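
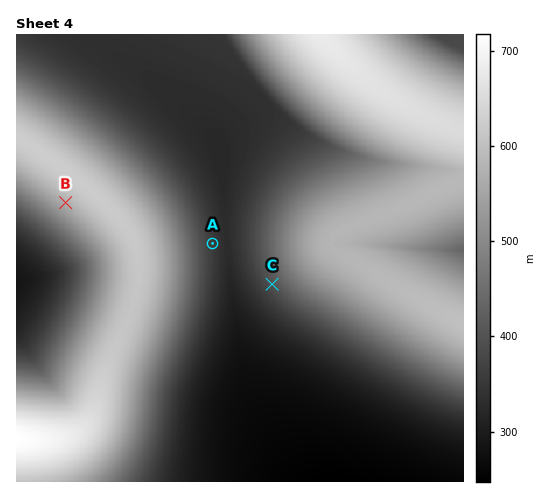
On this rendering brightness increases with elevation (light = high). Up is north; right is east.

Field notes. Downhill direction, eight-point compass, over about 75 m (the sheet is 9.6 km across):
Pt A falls E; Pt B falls SW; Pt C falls SW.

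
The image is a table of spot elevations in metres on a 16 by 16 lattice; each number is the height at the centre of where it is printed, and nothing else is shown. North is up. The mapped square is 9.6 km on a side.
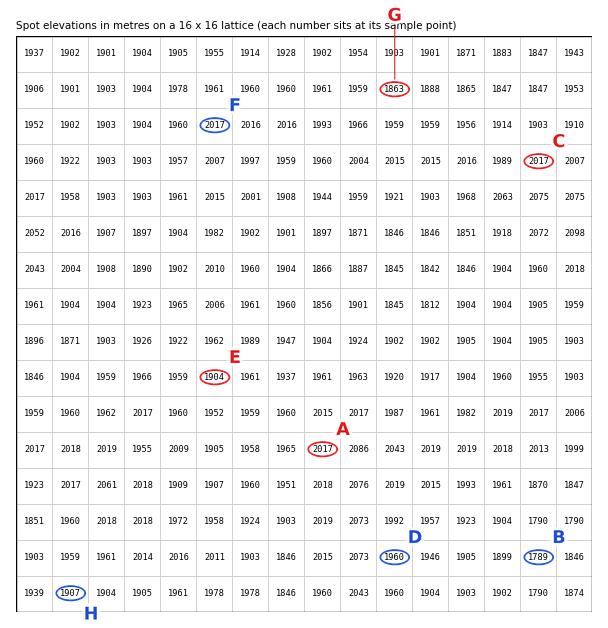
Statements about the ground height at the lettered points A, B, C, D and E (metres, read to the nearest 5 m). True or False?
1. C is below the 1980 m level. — False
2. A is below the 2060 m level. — True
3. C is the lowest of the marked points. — False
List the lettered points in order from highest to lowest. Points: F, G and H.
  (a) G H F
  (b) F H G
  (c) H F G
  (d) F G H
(b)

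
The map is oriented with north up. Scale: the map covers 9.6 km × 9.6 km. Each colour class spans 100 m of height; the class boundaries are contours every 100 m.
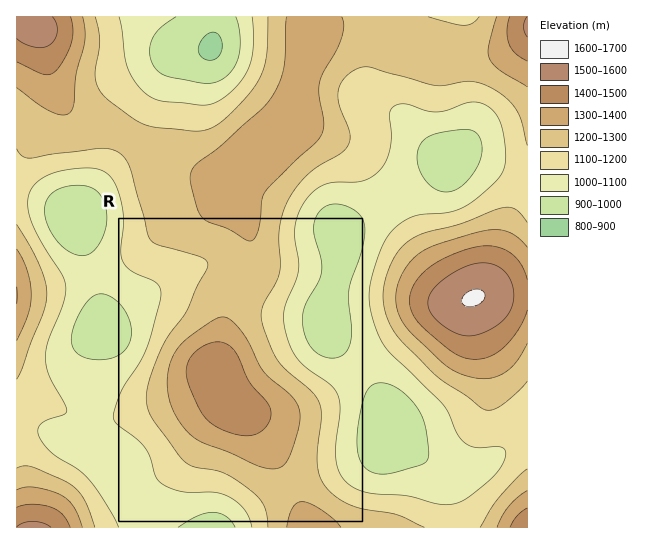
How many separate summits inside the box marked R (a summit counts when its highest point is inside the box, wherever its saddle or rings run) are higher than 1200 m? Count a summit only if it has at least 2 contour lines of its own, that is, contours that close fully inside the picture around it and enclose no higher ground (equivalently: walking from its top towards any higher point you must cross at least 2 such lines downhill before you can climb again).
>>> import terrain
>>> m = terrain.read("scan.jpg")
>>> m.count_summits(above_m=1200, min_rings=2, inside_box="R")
1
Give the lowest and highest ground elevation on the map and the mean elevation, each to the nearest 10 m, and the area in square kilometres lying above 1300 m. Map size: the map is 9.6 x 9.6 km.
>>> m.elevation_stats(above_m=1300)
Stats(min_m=880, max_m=1610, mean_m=1180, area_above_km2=19.4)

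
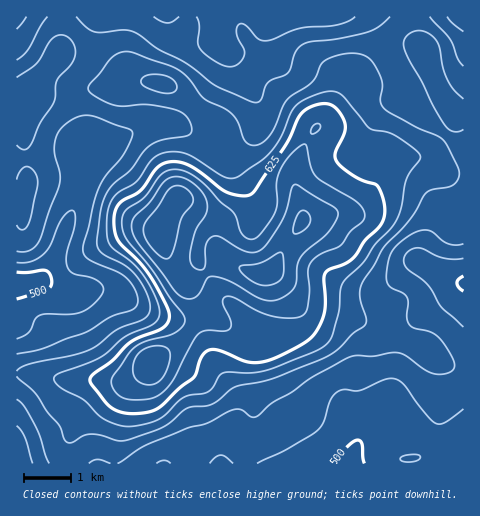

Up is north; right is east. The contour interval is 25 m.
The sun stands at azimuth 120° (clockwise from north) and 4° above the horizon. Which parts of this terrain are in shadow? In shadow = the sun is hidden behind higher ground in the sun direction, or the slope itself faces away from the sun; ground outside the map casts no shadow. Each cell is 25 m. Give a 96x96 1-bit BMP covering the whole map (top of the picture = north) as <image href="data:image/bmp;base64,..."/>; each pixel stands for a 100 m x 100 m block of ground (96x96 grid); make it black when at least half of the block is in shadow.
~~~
<image width="96" height="96" href="data:image/bmp;base64,Qk2+BAAAAAAAAD4AAAAoAAAAYAAAAGAAAAABAAEAAAAAAIAEAAATCwAAEwsAAAIAAAAAAAAA////AAAAAAAAAAAAAAAAAAAAAAAAAAAAAAAAAAAAAAAAAAAAAAAAAAAAAAAAAAAAAAAAAAAAAAAAAAAAAAAAAAAAAAAAAAAAAAAAAAAAAAAAAAAAAAAAAAAAAAAAAAAAAAAAAAAAAAAAAAAAAAAAAAAAAAAAAAAAAAAAAAAAAAAAAAAAAAAAAAAAAAAAAAAAAAAAAAAAAAAAAAAAAAAAAAAAAAAAAAAAAAAAAAAAAAAAAAAAAAAAAAAAAAAAAAAAAAAAAAAAAAAAAAAAAAAAAAAAAAAAAAAAAAAAAAAAAAAAAAAAAAAAAAAAAAAAAP4AAAAAAAAAAAAAB/+AAAAAAAAAAAAAD//gAAAAAAAAAAAAH//wAAAAAAAAAAAAP//wAAAAAAAAAAAAf//4AAAAAAAAAAAA///8AAAAAAAAAAAA////AAAAAAAAAAAB////gAAAAAAAAAAB////wAAAAAAAAAAB////4AAAAAAAAAAB////4AAAAAAAAAAB////wAAAAAAAAAAD////wAAAAAAAAAAD////gAAAAAAAAAAH////gAAAAAAAAAAP////gAAAAAAAAAAf////gAAAAAAAAAAfgA//gAAAAAAAAAAAAAf/AAAAAAAAAAAAAAP/AAAAAAAAAAAAAAP+AAAAAAAAAAAAAAP8AAAAAAAAAAAAAAP8AAAAAAAAAAAAAAP4AAAAAAAAAAAAAAHwAAAcAAAAAAAAEAAAAAA+AAAAAAAAHgAAAAA/AAAAAAAAP/AAAAB/AAAAAAAAP//gAAB/gAAAAAAAP//gAAB/wAAAAAAAP//wAAA/wAAAAAAAP//4AAA/4AAAAAAAP//4AAA/8AAAAAAAP//8AAA/8AAAAAAAP//+AAA/8AAAAAAAP//+AAAf8AAAAAAAP///AAAf8AAAAAAAf///gAAf4AAAAAAAf///gAAfwAAAAAAAf///wAA/wAAAAAAAf///wAA/wAAAAAAAf///4AA/wAAAAAAAf///4AB/wAAAAAAAf///wAB/wAAAAAAAP///wAD/4AAAAAAAP///gAD/4AAAAAAAH///AAD/4AAAAAAAH//+AAD/8AAAAAAAH//8AAD/8AAAAAAAD//wAAD/8AAAAAAAB/4AAAD/+AAAAAAAAYAAAAB/+AAAAAAAAAAAAAB//AAAAAAAAAAAAAB//AAAAAAAAAAAAAA//gAAAAAAAAAAAAA//wAAAAAAAAAAAAA//4AAAAAAAAAAAAA//4AAAAAAAAAAAAA//8AAAAAAAAAAAAA//8AAAAAAAAAAAAA//4AAAAAAAAAAAAAf/gAAAAAAAAAAAAAA8AAAAAAAAAAAAAAAAAAAAABAAAAAAAAAAAAAAADwAAAAAAAAAAAAAAD4AAAAAAAAAAAAAAD8AAAAAAAAAAAAAAB+AAAAAAAAAAAAAAB+AAAAAAAAAAAAAAB+AAAAAAAAAAAAAAB+AAAAAAAAAAAAAAB8AAAAAAAAAAAAAAB8AAAAAAAAAAAAAAB4AAAAAAAAAAAAAAAYAAAAAAAAAAAAAAA="/>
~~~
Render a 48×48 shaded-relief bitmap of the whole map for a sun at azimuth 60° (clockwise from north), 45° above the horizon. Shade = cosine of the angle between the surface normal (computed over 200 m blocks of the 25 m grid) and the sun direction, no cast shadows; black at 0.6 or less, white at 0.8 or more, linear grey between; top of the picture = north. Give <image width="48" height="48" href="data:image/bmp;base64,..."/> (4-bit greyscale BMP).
<image width="48" height="48" href="data:image/bmp;base64,Qk32BAAAAAAAAHYAAAAoAAAAMAAAADAAAAABAAQAAAAAAIAEAAATCwAAEwsAABAAAAAAAAAAAAAAABEREQAiIiIAMzMzAERERABVVVUAZmZmAHd3dwCIiIgAmZmZAKqqqgC7u7sAzMzMAN3d3QDu7u4A////AERFZ4h3eIiHdniYd3iIiIiJmHZniImZmURFZ4h2Z4iHd3iYd3iIiIiJmHd3iIiZmURFZ4h2Znd3d3iId3eIiIiJmYd4iIiImURFZ4dlVWZneIiId3iIiIiJmYd4iHd4iERFd3ZVRVZniId4d3iIiIiZmYd4h3d4iERWd2VERVZ4mYd4h3iIiImZmIiId3Z3iERWZmVDRWZ4mXZ4iHiIiImZiIiId2Z3iERVZlVERWZ4mXaJmHd4iImZiIiId2Z3iFVWZmVVVmZ5qYiZl2Z3eIiYiIiIdmZniGd3iHd2ZlV5upmpdlVnd4iIiHd3dmZniIiZmZiHZUWKu6qYZVVmd3d4h3d3dmZ4mZmZmZmHZUaby6qHVVZnd3d4iHd3dmeJmpmZmZiHZWeruqmGVmd4iIiJmHd4h3iaqoiIiJiHd4iamZl2Z4iIiIiaqYiImImaqoeIiZiHiJmHd4h3iZiIiImqqYiZmZmqqniImZiIiZhlRWeImYd2d4mrqpmqqZmqqoiZmZiIiYYxE1eJmHVWeJq7uqqqmZqqqpmZmIh4iGMAA2iZhkNGeJq7u6qpmaq7qoiId3d3dkEABHmYZDNXiavLuqqpmau7qnd2ZndmVBAAJ5mXU0Vomsy7qqqqqru6mVZmVWZUQgAAWamGVWeJrMypiJqqu7qYh1Z3ZVVDIAACeqh2aJmZq7qXeJq7u6h2ZmeIdVRDIAAFmqh3irqImqmHeau7uodVVniqhlQyEAA3q6h4rLl2eJiIiaqqqXZVZom7l1QyABJYq6mJu7hlZ4iZmZmZmYZmZ4m7qGQhATVoqqmZq6h1VomaqZmqqpd3d4m7qGQhE1Z4mpmau6l1RXmqqqqrupiHeImqqXUyNXZmiZq8u6l1RYq7q7u7u6mIiImqqYZDV3ZFeb3ty5h1Rpu7u7uqu6mIiImqqYdVZ3VEet/+yodlR6u7u6qZq6mHiImqqphmd3VFjO/9uYdlV6u7upmJqph4iYmrqph3d2VXre7bmIdlWKu6qZiJmpiImomqqpiHd2VorNy5iJh1V6uqqZiImpmau4mqqZiHd2Z5q7qYiZl1VpqpmZiJqqqru4mqqZiHd3eJmph3mql1RXiZmpmZu7qqqYmqmYh3Z3eImId4mqmGRGeJqqqqu7qYd4mpmIdmZnd3d2Z4qqmGRFeau7uquqmHZ4mZmHdlZndmZmeJq7mGRGibzMuqqZh2eImZmHZmZnZVVomqu6l2VnirzLqpmIdniYiamHdmd2ZWeKu7uph3d4iau6mZmIdomoiZmId3d3Z3m8zLuoh4iIiJmZmZmHZ5q4iZmIiHd3iavdzLqYeIiHd4iZmZmHZ6u4iIiZiHeImrzdy6mIiIh2Z4iZmZh2aLu3dniZmIiJu8zLupmIiIdmeImZmZhmeby3ZmiqqYiavMuqqZh3iId3iZmZmYdmisy3ZnirqZmau7qZmYd4iYiImqmZmYd3m9zHZnmrqpmauqmImYd4mZiJmpmZiIiJrNzHZnmrqZmaqpiIqod5mZmZmZmYiIiJvNzA=="/>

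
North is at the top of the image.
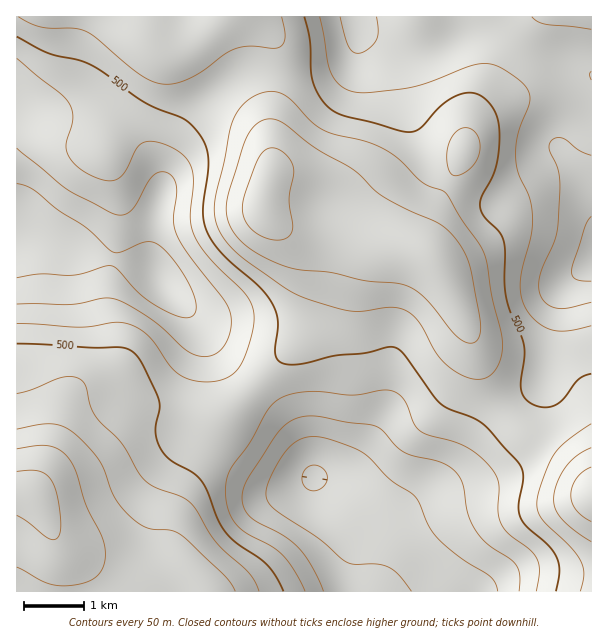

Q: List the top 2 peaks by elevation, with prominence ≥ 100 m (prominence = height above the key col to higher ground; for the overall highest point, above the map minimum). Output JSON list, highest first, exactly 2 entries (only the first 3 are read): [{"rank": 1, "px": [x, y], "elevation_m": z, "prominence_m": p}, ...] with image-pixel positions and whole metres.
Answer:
[{"rank": 1, "px": [32, 495], "elevation_m": 718, "prominence_m": 422}, {"rank": 2, "px": [264, 207], "elevation_m": 674, "prominence_m": 157}]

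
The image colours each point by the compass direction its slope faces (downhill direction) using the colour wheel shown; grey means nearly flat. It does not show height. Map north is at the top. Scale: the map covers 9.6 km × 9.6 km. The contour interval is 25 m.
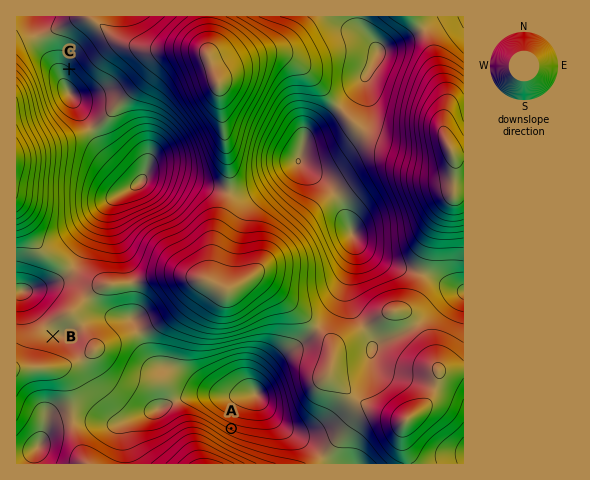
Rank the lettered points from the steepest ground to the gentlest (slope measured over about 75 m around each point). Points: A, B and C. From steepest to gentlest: A C B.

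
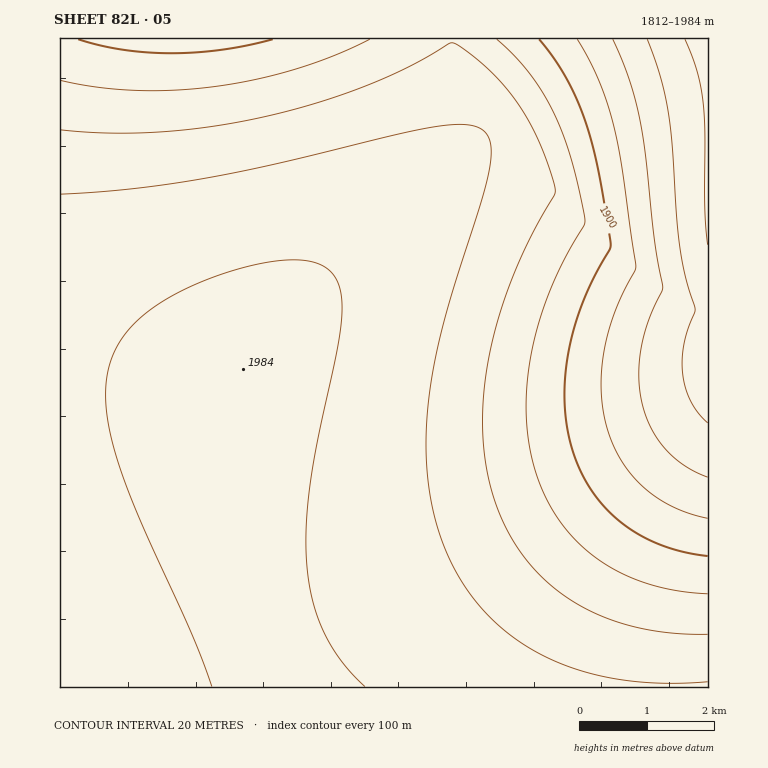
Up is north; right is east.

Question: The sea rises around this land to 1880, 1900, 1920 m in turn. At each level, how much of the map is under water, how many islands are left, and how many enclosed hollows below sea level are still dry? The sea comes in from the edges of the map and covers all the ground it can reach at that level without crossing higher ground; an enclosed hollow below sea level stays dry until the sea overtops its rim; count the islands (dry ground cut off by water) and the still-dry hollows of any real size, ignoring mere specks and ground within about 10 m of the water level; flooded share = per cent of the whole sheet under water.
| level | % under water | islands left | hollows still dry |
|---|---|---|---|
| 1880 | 10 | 0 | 0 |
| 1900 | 15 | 0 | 0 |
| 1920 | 23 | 0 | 0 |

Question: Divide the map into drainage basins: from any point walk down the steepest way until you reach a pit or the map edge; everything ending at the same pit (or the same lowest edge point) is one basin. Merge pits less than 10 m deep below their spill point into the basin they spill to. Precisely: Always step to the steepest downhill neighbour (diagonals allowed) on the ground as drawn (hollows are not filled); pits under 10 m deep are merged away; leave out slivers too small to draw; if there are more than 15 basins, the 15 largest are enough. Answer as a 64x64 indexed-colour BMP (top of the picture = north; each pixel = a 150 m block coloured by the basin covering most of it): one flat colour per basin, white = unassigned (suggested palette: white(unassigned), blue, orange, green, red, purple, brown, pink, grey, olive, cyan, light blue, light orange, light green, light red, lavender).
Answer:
<image width="64" height="64" href="data:image/bmp;base64,Qk12CAAAAAAAAHYAAAAoAAAAQAAAAEAAAAABAAQAAAAAAAAIAAATCwAAEwsAABAAAAAAAAAA////ALR3HwAOf/8ALKAsACgn1gC9Z5QAS1aMAMJ34wB/f38AIr28AM++FwDox64AeLv/AIrfmACWmP8A1bDFABEREREREREREREREREREREREREREREREREREREREREREREREREREREREREREREREREREREREREREREREREREREREREREREREREREREREREREREREREREREREREREREREREREREREREREREREREREREREREREREREREREREREREREREREREREREREREREREREREREREREREREREREREREREREREREREREREREREREREREREREREREREREREREREREREREREREREREREREREREREREREREREREREREREREREREREREREREREREREREREREREREREREREREREREREREREREREREREREREREREREREREREREREREREREREREREREREREREREREREREREREREREREREREREREREREREREREREREREREREREREREREREREREREREREREREREREREREREREREREREREREREREREREREREREREREREREREREREREREREREREREREREREREREREREREREREREREREREREREREREREREREREREREREREREREREREREREREREREREREREREREREREREREREREREREREREREREREREREREREREREREREREREREREREREREREREREREREREREREREREREREREREREREREREREREREREREREREREREREREREREREREREREREREREREREREREREREREREREREREREREREREREREREREREREREREREREREREREREREREREREREREREREREREREREREREREREREREREREREREREREREREREREREREREREREREREREREREREREREREREREREREREREREREREREREREREREREREREREREREREREREREREREREREREREREREREREREREREREREREREREREREREREREREREREREREREREREREREREREREREREREREREREREREREREREREREREREREREREREREREREREREREREREREREREREREREREREREREREREREREREREREREREREREREREREREREREREREREREREREREREREREREREREREREREREREREREREREREREREREREREREREREREREREREREREREREREREREREREREREREREREREREREREREREREREREREREREREREREREREREiIiIiIiIiIRERERERERERERERERERERERERERERERESIiIiIiIiIiIRERERERERERERERERERERERERERERERIiIiIiIiIiIiEREREREREREREREREREREREREREREREiIiIiIiIiIiIhERERERERERERERERERERERERERERESIiIiIiIiIiIiERERERERERERERERERERERERERERERIiIiIiIiIiIiIhEREREREREREREREREREREREREREREiIiIiIiIiIiIiIRERERERERERERERERERERERERERESIiIiIiIiIiIiIiERERERERERERERERERERERERERERIiIiIiIiIiIiIiIhEREREREREREREREREREREREREREiIiIiIiIiIiIiIiIRERERERERERERERERERERERERESIiIiIiIiIiIiIiIiERERERERERERERERERERERERERIiIiIiIiIiIiIiIiIhEREREREREREREREREREREREREiIiIiIiIiIiIiIiIiIRERERERERERERERERERERERESIiIiIiIiIiIiIiIiIiIRERERERERERERERERERERERIiIiIiIiIiIiIiIiIiIiEREREREREREREREREREREREiIiIiIiIiIiIiIiIiIiIhERERERERERERERERERERESIiIiIiIiIiIiIiIiIiIiIRERERERERERERERERERERIiIiIiIiIiIiIiIiIiIiIiEREREREREREREREREREREiIiIiIiIiIiIiIiIiIiIiIhERERERERERERERERERESIiIiIiIiIiIiIiIiIiIiIiIRERERERERERERERERERIiIiIiIiIiIiIiIiIiIiIiIiEREREREREREREREREREiIiIiIiIiIiIiIiIiIiIiIiIhERERERERERERERERESIiIiIiIiIiIiIiIiIiIiIiIiIRERERERERERERERERIiIiIiIiIiIiIiIiIiIiIiIiIiEREREREREREREREREiIiIiIiIiIiIiIiIiIiIiIiIiIhERERERERERERERESIiIiIiIiIiIiIiIiIiIiIiIiIiERERERERERERERERIiIiIiIiIiIiIiIiIiIiIiIiIiIhEREREREREREREREiIiIiIiIiIiIiIiIiIiIiIiIiIiERERERERERERERESIiIiIiIiIiIiIiIiIiIiIiIiIiIRERERERERERERERIiIiIiIiIiIiIiIiIiIiIiIiIiIhEREREREREREREREiIiIiIiIiIiIiIiIiIiIiIiIiIhERERERERERERERESIiIiIiIiIiIiIiIiIiIiIiIiIiERERERERERERERERIiIiIiIiIiIiIiIiIiIiIiIiIiEREREREREREREREREiIiIiIiIiIiIiIiIiIiIiIiIiIRERERERERERERERESIiIiIiIiIiIiIiIiIiIiIiIiIhERERERERERERERER"/>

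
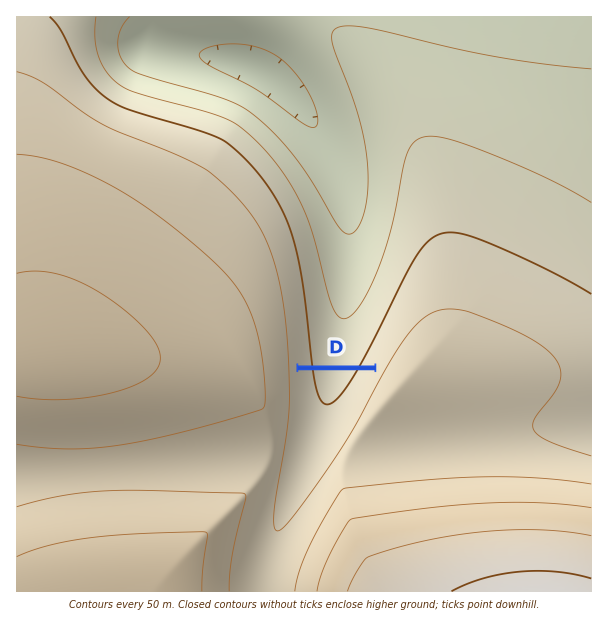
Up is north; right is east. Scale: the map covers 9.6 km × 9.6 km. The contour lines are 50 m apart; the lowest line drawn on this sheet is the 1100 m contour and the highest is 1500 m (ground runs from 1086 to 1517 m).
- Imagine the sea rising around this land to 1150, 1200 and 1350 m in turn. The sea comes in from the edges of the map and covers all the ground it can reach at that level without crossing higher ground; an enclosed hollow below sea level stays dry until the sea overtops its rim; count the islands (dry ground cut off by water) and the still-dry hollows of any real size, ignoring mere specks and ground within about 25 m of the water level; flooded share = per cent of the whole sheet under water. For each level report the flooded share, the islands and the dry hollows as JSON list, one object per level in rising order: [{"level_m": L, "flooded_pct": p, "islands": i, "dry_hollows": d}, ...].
[{"level_m": 1150, "flooded_pct": 10, "islands": 0, "dry_hollows": 0}, {"level_m": 1200, "flooded_pct": 22, "islands": 0, "dry_hollows": 0}, {"level_m": 1350, "flooded_pct": 68, "islands": 0, "dry_hollows": 0}]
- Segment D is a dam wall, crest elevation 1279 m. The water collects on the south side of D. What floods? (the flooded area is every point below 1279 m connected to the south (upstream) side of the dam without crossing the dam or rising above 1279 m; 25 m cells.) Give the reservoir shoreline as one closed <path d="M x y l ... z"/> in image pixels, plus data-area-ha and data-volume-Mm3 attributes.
<path d="M372 370l-74 1 0 10 2 2 0 75 3 6 9-1 22-23 21-33 12-26 6-9-1-2z" data-area-ha="123" data-volume-Mm3="22.45"/>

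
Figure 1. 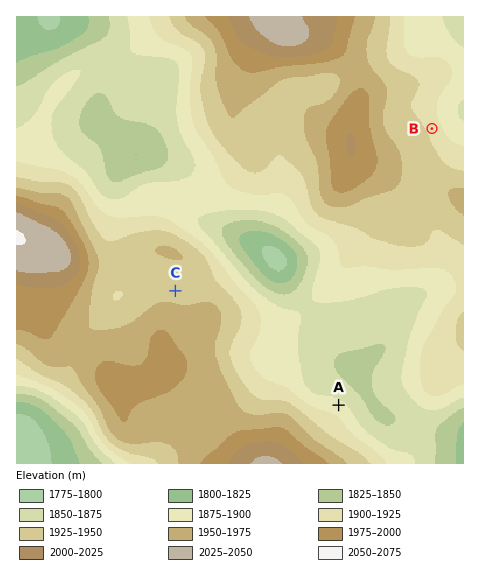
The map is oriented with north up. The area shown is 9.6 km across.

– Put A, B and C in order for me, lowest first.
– A B C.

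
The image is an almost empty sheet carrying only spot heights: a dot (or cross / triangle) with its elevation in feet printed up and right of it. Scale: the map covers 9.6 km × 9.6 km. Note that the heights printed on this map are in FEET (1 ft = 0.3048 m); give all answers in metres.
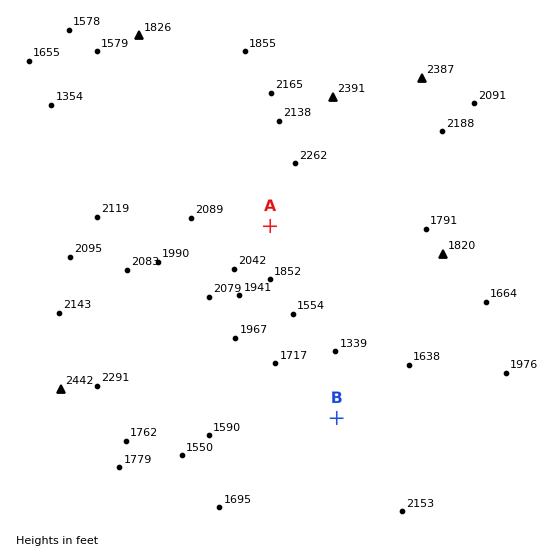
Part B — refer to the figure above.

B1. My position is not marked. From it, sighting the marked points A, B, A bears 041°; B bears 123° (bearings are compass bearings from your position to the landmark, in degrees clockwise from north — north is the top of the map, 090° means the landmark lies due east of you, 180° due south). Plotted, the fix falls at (187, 321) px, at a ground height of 660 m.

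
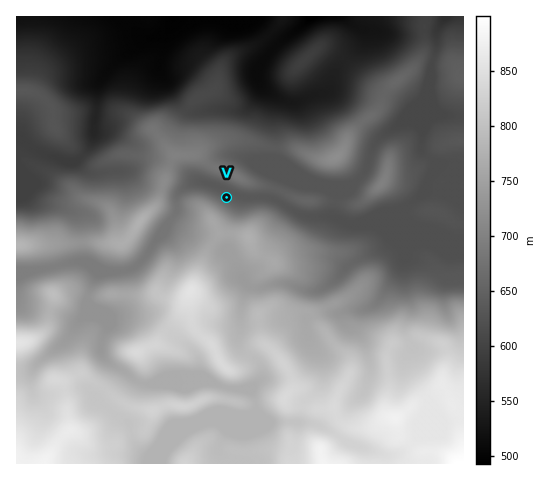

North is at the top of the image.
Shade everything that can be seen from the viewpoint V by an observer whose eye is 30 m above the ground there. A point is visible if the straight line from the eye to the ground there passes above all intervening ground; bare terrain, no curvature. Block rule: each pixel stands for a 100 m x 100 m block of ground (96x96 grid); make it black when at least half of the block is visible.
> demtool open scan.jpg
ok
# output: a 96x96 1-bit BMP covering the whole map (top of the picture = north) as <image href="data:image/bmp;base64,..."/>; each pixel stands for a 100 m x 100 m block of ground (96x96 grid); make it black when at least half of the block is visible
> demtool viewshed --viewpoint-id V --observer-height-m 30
<image width="96" height="96" href="data:image/bmp;base64,Qk2+BAAAAAAAAD4AAAAoAAAAYAAAAGAAAAABAAEAAAAAAIAEAAATCwAAEwsAAAIAAAAAAAAA////AAAAAAAAAAAAAAAAAAAAAAAAAAAAAAAAAAAAAAAAAAAAAAAAAAAAAAAAAAAAAAAAAAAAAAAAAAAAAAAAAAAAAAAAAAAAAAAAAAAAAAAAAAAAAAAAAAAAAAAAAAAAAAAAAAAAAAAAAAAAAAAAAAAAAAAAAAAAAAAAAAAAAAAAAAAAAAAAAAAAAAAAAAAAAAAAAAAAAAAAAAAAAAAAAAAAAAAAAAAAAAAAAAAAAAAAAAAAAAAAAAAAAAAAAAAAAAAAAAAAAAAAAAAAAAAAAAAAAAAAAAAAAAAAAAAAAAAAAAAAAAAAAAAAAAAAAAAAAAAAAAAAAAAAAAAAAAAAAAAAAAAAAAAAAAAAAAAAAAAAAAAAAAAAAAAAAAAAAAAAAAAAAAAAAAAAAAAAAAAAAAAAAAAAAAAAAAAAAAAAAAAAAAAAAAAAAAAAAAAAAAAAAAAAAAAAAAAAAAAAAAAAAAAAAAAAAAAAAAAAAAAAAAAAAAAAAAAAAAAAAAAAAAAAAAAAAAAAAAAAAAAAAAAAAAAAAAAAAAAAAAAAAAAAAAAAAAAAAAAAAAAAAAAAAAAAAAAAAAAAAAAAAAAAAAAAAAAAAAAAAAAAAAAAAAAAAAAAAAAAAAAAAAAAAAAAAAAAAAAAAAAAAAAAAAAAAAAAAAAAAAAAAAAAAAAAAAAAAAAAAAAAAAAAAAAAAAAAAAAAAAAAAAAAAAAAAAAAAAAAAAAAAAcAAAAAAAAAAAAAAB8AAAAAAAAAAAAAAf8AAAAAAAAAAAAAD/8AAAAAAAAAAAAA//8AAAAAAAAAAAAH//8AAAAAAAPAAAA///8AAAAAAAfgAAH///8AAAAAAB/wAB+f//gAAAAAAD/4AD+AAAAAAAAAAH/8DgGAAAAAAAAAAP/+fgDAAAAAAAAAAf///gDwAAAAAAABAf///gD4AAAAAAABwf//wB/4AAAAAAAA///+Af/8AAAAAAAA///AB//+AAAAAAAA//8AD/4+AAAAAAAAf/wAB/wPAAAAAAAAf+AAB/gHAAAAAAAAf4AAB/ADAAAAAAAAP4AAD/AAAAAAAAAAAYAADjAAAAAAAAAAAIAAAAAAAAAAAAAAAAAAAAQAAAAAAAAAAAAAAAIAAAAAAAAAAAAAAAAAAAAAAAAAAAAAAAAAAAAAAAAAAAAAAAAAAAAAAAAAAAAAAAAAAAAAAAAAAAAAAAAAAAAAAAAAAAAAAAAAAAAAAAAAAAAAAAAAAAAAAAAAAAAAAAAAAAAAAAAAAAAAAAAAAAAAAAAAAAAAAAAAAAAAAAAAAAAAAAAAAAAAAAAAAAAAAAAAAAAAAAAAAAAAAAAAAAAAAAAAAAAAAAAAAAAAAAAAAAAAAAAAAAAAAAAAAAAAAAAAAAAAAAAAAAAAAAAAAAAAAAAAAAAAAAAAAAAAAAAAAAAAAAAAAAAAAAAAAAAAAAAAAAAAAAAAAAAAAAAAAAAAAAAAAAAAAAAAAAAAAAAAAAAAAAAAAAAAAAAAAAAAAAAAAAAAAAAAAAAAAAAAAAAAAAAAAAAAAAAAAAA="/>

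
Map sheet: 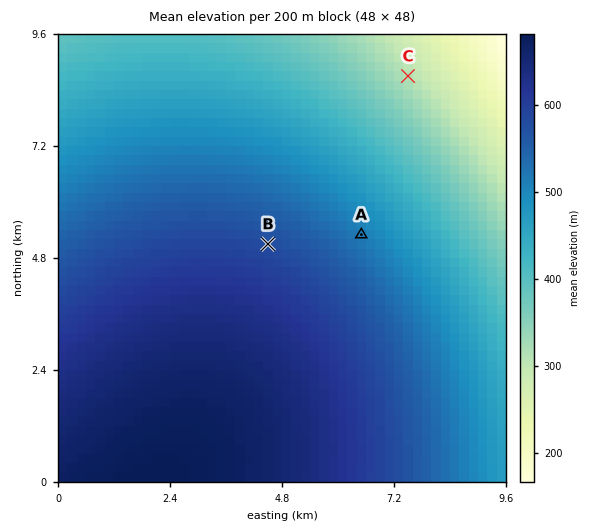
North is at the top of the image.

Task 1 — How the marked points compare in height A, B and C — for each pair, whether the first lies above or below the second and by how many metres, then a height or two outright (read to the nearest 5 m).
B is above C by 265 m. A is above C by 200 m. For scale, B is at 580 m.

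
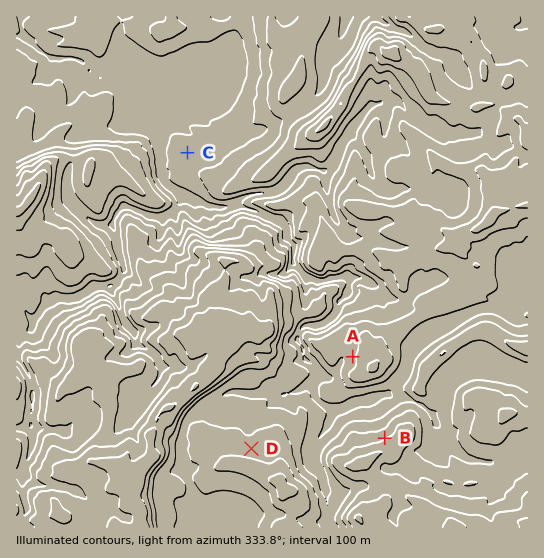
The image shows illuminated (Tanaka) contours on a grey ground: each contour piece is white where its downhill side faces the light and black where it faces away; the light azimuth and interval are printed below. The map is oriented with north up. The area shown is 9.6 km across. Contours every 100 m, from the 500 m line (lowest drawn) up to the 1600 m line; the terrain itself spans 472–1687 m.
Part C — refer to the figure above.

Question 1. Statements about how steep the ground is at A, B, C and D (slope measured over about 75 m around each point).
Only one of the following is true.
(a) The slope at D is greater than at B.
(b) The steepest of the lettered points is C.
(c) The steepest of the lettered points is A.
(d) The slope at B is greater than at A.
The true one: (d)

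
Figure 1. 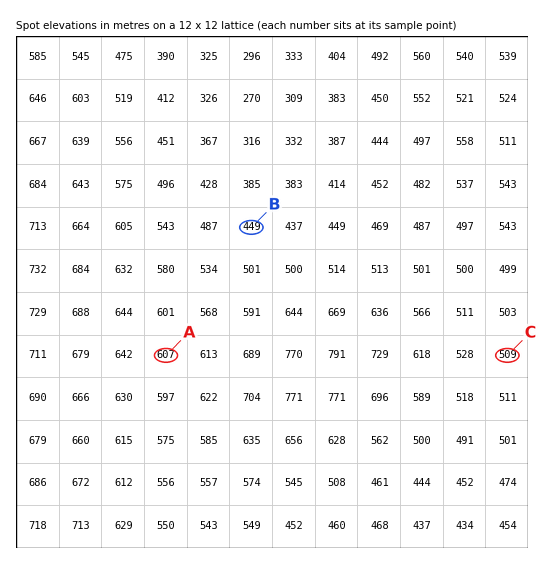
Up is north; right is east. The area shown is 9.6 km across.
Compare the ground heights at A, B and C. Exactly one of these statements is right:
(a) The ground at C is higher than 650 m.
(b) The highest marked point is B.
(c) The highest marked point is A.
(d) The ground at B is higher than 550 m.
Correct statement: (c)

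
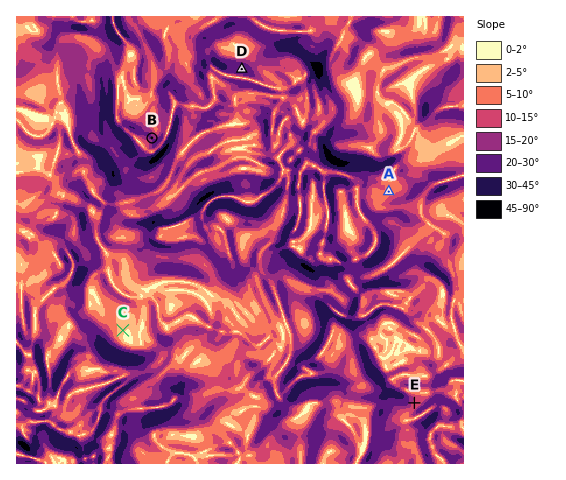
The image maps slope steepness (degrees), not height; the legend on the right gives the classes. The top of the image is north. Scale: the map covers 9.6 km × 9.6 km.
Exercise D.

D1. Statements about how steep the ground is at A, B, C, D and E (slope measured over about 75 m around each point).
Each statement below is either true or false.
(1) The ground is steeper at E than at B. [false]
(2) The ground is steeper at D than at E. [true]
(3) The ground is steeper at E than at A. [true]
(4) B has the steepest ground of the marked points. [false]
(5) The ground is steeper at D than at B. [true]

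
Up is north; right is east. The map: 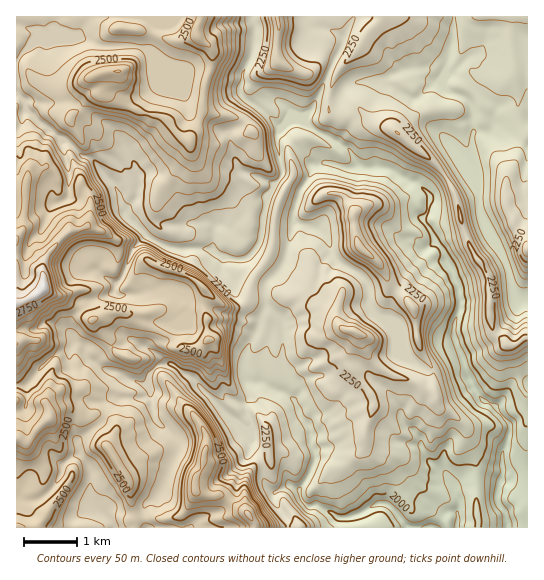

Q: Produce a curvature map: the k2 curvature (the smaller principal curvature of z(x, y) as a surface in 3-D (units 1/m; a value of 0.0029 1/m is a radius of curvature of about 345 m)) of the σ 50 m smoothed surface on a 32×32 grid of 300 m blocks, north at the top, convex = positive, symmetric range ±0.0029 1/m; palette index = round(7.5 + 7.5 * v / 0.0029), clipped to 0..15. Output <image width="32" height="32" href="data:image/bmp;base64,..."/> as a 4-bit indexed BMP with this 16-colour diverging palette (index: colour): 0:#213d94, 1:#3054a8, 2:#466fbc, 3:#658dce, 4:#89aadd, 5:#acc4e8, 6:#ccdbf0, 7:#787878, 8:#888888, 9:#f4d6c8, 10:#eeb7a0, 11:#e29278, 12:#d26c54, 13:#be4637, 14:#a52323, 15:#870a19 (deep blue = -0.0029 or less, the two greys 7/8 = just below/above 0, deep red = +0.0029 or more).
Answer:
<image width="32" height="32" href="data:image/bmp;base64,Qk12AgAAAAAAAHYAAAAoAAAAIAAAACAAAAABAAQAAAAAAAACAAATCwAAEwsAABAAAAAAAAAAlD0hAKhUMAC8b0YAzo1lAN2qiQDoxKwA8NvMAHh4eACIiIgAyNb0AKC37gB4kuIAVGzSADdGvgAjI6UAGQqHAGZUZVZEQ0JYCGMTlSNSiAdkc2Y0RFdDhDIDhQF3c3UXdiY1WENoQ2AgZ4dmd3R1J1YoFHZjV1BCSAiGd3dVZidlMhZmdRd0JVgWd3eDOHcXdVI4Z2YlgjVnJ2dmU1SGB0eSZIhDV0NHdkd2ZjZ1hwUmdWZnJ3YGRnR2doVmhmEnF3V3ZSVQNUZFaGZkZ4UWR0FUhBEIAlNWdWV2V3V0B3ViNUR5IEZiZ2ZWdFRFUkdkelQ1QRZ2kldnhVdzNjF2lRAjhkdmVFNWZnaHNTRQZ0R1Q2h3d2VEVVZ2Q0RncGgzWWRCJFdVcHSHdoVFdoBXNTdSUxdUVwVkZ3aBNmZwZxQnJHYkhzJVR0d1A3ZmMncFFXIjcDAkR1NWg1lkVCZyGXBnaGAnd1eBZFRWRGRGUVVUVnMDhmZncXFSZlZCRyJ2ZTJlNIdmZnFwhViXVTgUhlVxcUR2eIZyAydlVTJFNIVGcEJ2VmdlNwgiIjJFYmWFSEAGZWeHc3cEZkVVeDVmZUUEV0VoiESICEFIaHQ2ZmdAaFFGeFVFc0Q5d2hkZ1d3JmRIdmVHVARVF2hmVndHZ0dlZmRXZmNDRlJGZnVVd3dXZZimV3RkGIeQZWVmZod3R3VTM1VUhwV0VEh2Z2Zndnd2RDRXWHcjY3c4d3d0dnZnd2VVZjZFI4N3ZWeIdHZ3"/>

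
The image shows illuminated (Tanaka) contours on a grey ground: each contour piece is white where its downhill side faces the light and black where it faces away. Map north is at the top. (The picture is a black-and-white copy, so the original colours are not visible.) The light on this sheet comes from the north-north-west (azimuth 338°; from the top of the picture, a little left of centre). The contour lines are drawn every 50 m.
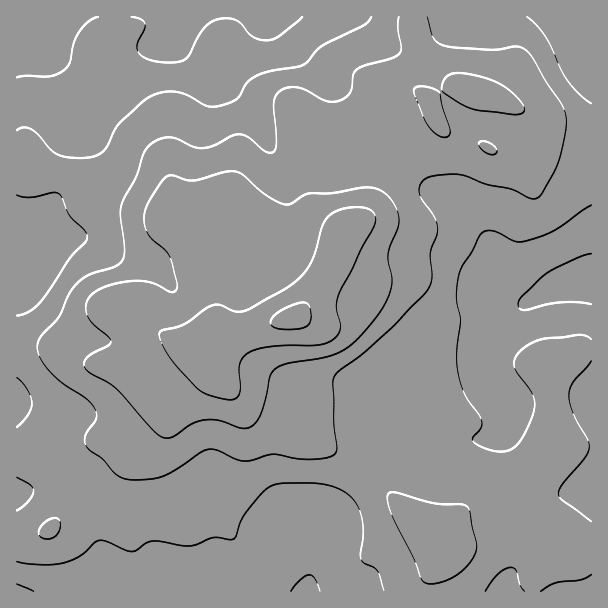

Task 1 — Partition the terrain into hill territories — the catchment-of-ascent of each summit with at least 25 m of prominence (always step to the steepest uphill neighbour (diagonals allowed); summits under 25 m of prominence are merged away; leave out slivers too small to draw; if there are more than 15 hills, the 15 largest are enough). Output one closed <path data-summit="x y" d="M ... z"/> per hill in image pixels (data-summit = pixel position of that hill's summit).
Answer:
<path data-summit="291 318" d="M273 16l-257 1 0 574 290 1 4-14-2-36 5-14 23-24 30-49 26-29 31 16 9 3 15 0 17-7 33 0 9-7 4-10-2 19 4 10 24 36 7 7 11 4-18 8-6 5-2 6-5 38-5 10-8 11-6 16 87 1 1-310-17 0-15 2-30 17-9 0-15-9-12-13-2-28-6-15-10-12-24-26-17-8-8-7-17-25-41-48-19-16-26-15-40-40-7-10z"/><path data-summit="479 93" d="M591 16l-316 0-1 2 3 11 7 10 40 40 32 19 23 22 11 15 20 23 17 25 8 7 17 8 16 15 20 29 8 40 19 16 6 3 9 0 30-17 32-3z"/><path data-summit="437 536" d="M509 426l-5 7-12 6-28-1-17 7-15 0-9-3-31-16-26 29-30 49-23 24-5 14 2 36-3 13 196 1 7-17 12-17 6-42 2-6 6-5 18-8-11-4-7-7-24-36-4-10z"/>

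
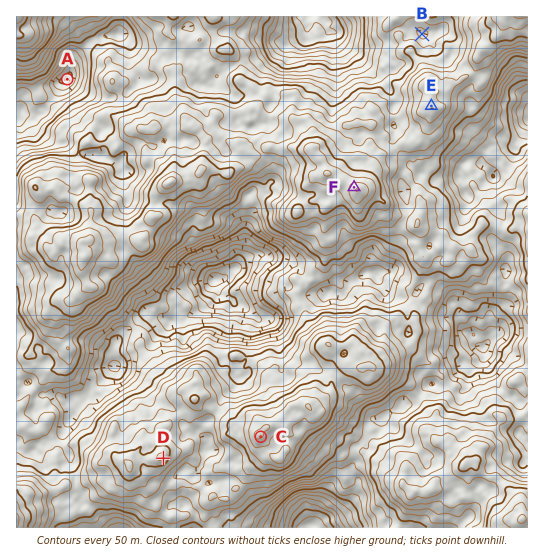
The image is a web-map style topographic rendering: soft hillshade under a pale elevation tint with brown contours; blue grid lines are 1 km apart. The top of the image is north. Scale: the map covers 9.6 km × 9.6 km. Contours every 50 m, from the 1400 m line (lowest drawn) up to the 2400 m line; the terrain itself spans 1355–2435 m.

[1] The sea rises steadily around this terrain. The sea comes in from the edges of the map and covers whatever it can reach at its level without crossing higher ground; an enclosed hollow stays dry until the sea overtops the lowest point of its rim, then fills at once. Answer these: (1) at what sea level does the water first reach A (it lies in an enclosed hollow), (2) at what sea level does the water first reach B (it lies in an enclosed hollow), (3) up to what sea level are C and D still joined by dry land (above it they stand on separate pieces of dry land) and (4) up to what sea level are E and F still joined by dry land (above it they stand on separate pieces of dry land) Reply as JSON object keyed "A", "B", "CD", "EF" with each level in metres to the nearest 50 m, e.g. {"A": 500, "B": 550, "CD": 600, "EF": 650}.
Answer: {"A": 1650, "B": 1950, "CD": 2150, "EF": 2100}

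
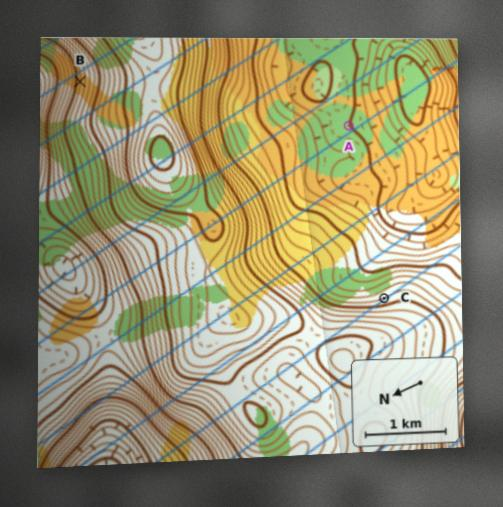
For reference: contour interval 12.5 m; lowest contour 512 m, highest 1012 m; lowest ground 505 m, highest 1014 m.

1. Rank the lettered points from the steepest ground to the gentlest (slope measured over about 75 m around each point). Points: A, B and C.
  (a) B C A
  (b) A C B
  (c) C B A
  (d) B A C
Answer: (a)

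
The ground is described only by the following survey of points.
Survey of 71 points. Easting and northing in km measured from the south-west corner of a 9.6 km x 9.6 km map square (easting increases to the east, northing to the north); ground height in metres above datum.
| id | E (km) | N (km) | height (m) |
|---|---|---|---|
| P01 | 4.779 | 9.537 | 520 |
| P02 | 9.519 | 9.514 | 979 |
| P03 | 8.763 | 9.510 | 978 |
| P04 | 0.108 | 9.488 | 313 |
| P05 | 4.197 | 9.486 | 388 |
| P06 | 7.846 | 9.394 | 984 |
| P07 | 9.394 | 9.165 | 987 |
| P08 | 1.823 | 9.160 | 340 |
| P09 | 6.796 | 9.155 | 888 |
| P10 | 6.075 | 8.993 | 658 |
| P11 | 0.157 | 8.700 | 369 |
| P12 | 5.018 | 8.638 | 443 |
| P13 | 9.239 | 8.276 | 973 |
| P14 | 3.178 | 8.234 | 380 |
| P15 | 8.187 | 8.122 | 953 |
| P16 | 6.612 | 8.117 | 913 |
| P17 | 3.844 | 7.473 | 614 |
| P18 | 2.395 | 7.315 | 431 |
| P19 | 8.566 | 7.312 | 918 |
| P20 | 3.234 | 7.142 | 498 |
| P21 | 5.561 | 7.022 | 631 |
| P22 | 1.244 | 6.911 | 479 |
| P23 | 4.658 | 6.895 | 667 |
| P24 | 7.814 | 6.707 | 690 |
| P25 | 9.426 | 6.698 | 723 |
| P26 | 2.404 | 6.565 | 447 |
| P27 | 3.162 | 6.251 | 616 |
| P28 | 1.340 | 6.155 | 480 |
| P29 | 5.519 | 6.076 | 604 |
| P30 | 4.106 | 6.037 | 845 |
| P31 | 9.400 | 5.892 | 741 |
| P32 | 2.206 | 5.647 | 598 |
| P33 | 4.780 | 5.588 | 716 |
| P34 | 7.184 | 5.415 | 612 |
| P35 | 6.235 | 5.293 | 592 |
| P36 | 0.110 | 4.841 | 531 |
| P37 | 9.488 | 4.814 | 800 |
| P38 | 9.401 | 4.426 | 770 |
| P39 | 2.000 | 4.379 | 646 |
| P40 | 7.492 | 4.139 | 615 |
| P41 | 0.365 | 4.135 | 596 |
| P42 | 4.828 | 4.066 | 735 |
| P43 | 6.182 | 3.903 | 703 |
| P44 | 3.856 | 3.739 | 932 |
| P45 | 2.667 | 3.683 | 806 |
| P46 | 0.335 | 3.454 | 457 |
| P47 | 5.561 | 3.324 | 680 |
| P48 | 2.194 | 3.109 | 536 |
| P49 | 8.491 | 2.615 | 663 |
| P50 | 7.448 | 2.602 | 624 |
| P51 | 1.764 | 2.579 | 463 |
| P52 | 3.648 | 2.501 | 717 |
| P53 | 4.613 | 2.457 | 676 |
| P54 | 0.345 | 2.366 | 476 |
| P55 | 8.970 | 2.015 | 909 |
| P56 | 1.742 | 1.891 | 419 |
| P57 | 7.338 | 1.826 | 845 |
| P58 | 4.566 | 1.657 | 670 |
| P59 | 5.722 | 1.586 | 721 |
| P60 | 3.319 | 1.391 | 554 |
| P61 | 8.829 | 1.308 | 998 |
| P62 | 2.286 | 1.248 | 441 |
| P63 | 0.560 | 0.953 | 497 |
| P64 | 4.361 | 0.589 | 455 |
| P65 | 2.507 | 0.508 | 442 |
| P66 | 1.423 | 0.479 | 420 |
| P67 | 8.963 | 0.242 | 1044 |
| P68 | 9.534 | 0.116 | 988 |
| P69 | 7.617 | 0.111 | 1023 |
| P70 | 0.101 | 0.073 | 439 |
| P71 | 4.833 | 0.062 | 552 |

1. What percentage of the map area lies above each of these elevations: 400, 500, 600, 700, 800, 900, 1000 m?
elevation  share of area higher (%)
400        93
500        77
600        65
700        35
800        22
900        14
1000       3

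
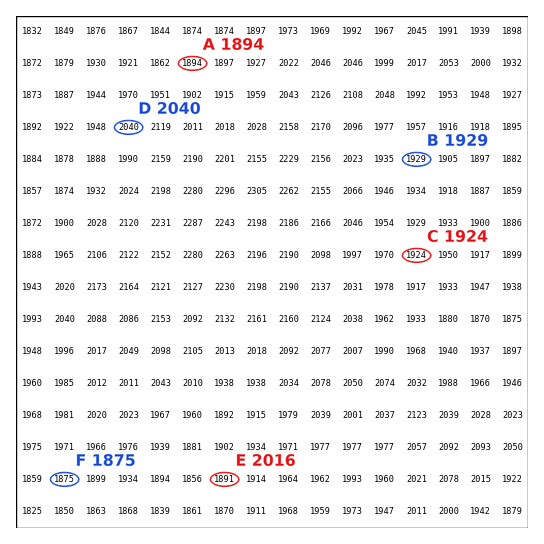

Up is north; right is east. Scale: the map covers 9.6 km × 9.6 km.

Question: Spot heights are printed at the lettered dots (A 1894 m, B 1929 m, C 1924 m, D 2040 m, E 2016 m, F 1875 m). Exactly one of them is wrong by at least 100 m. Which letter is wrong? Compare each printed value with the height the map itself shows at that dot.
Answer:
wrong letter E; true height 1891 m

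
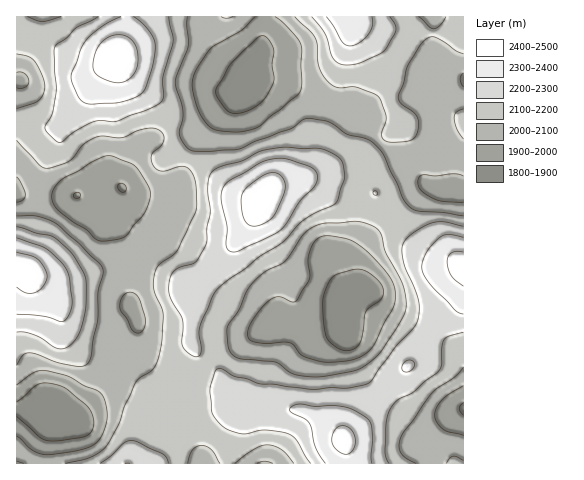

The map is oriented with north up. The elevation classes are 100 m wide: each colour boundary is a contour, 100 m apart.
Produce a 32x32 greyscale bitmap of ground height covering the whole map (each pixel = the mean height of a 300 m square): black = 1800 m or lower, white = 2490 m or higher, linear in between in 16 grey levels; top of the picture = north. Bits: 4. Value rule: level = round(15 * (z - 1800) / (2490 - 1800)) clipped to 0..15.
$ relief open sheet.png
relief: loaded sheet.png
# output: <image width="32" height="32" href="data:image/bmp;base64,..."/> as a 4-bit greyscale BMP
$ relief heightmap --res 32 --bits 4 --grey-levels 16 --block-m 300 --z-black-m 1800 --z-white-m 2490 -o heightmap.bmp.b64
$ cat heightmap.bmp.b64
<image width="32" height="32" href="data:image/bmp;base64,Qk12AgAAAAAAAHYAAAAoAAAAIAAAACAAAAABAAQAAAAAAAACAAATCwAAEwsAABAAAAAAAAAAAAAAABEREQAiIiIAMzMzAERERABVVVUAZmZmAHd3dwCIiIgAmZmZAKqqqgC7u7sAzMzMAN3d3QDu7u4A////AGVVZ4qpmGZ3ZVeKzcuXZmZDMzRomIh3iId4m93bhlVVMhESV4d4iImZmavdy5dlRCEAEkZ3eIiZqqu7zLqYdUMhASNWeIiImqqqqqqpmYZDMiJFVneIiJmZmYiZmZqYZVRFZmZneIiZiIdmZ3irqYdmd3ZlVniIh2ZlVERWmrqXeJmHZVV4mIZVVEMiJHmqmJmql2VFeJh2RERDISNXmZm7u5dVRXiZh1REQxEjRomqzMunVEV5qYdlREMREjaKu93Lp2VWiqqYdlVDIRE2mszu25hmZompmYdmVCIiR6vO7cqHZmZoiaqYdlMzNGir3supdVVVZomrupdUNEV5q8yph1REVVZ4q8y5dVVWeJqqd2VEREVWaKze25h3d3d4h1VTMzM0VWis7typmIiHZVVFUyMyNFVorN7tupiJhlREVmRDMzVmaKvN3cupiHZURGZ2VERWd3eJq8u6mYh1VVVniHZVZndmZniZmYh3ZmZmeJmHd2Z3ZVVWd3d3Znd2ZoiZmZiHd2QzNFZ3ZmZ3dmd3iquqqYdUMiNFVmZmd2ZmVoq7zLqXUyESNFZmZ3ZlVUaKvN3LllMiEiNGd3iHZVVWir3u25dUMiIjVomYh2ZVd4q979yoZUMiI1aaqZh2Z4iJq93LqGVUMjRXq7qYd3d3eIm8uphmZlNFebzLmHZ3"/>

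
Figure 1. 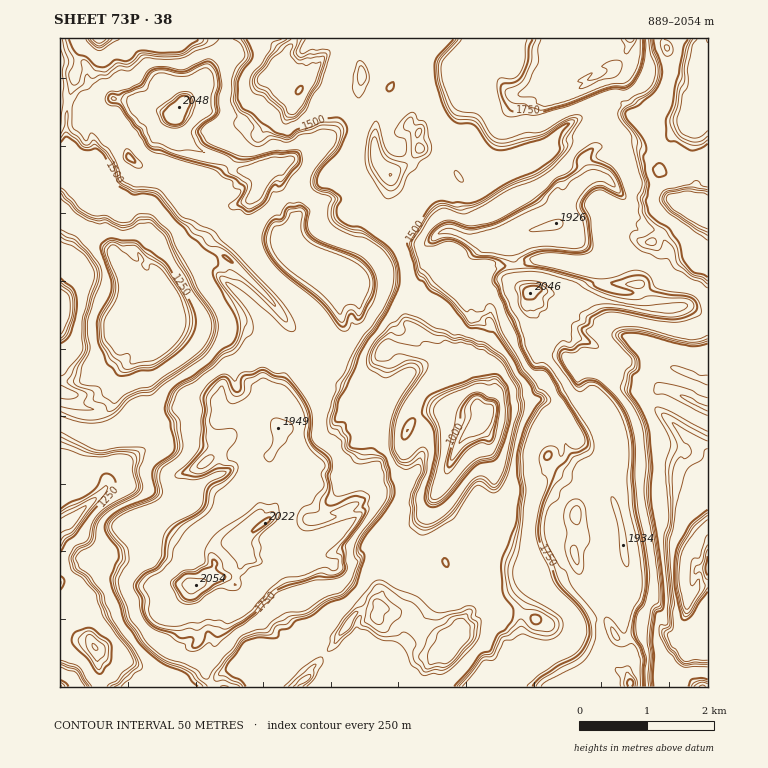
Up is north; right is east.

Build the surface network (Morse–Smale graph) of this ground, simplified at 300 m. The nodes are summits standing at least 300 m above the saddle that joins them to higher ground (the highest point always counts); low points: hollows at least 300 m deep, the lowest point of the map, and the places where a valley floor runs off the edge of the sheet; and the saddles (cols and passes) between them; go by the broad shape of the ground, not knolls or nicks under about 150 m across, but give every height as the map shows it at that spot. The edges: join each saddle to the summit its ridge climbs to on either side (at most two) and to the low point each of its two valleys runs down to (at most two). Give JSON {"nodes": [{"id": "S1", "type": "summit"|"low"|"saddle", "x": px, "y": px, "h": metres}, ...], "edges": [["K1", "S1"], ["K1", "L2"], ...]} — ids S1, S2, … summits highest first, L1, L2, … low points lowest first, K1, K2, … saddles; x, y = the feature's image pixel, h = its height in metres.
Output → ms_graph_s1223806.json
{"nodes": [
{"id": "S1", "type": "summit", "x": 194, "y": 585, "h": 2054},
{"id": "S2", "type": "summit", "x": 174, "y": 120, "h": 2048},
{"id": "S3", "type": "summit", "x": 528, "y": 293, "h": 2046},
{"id": "L1", "type": "low", "x": 483, "y": 418, "h": 889},
{"id": "L2", "type": "low", "x": 140, "y": 289, "h": 1078},
{"id": "L3", "type": "low", "x": 686, "y": 600, "h": 1085},
{"id": "L4", "type": "low", "x": 64, "y": 523, "h": 1087},
{"id": "L5", "type": "low", "x": 689, "y": 203, "h": 1273},
{"id": "L6", "type": "low", "x": 99, "y": 39, "h": 1281},
{"id": "K1", "type": "saddle", "x": 620, "y": 305, "h": 1852},
{"id": "K2", "type": "saddle", "x": 312, "y": 357, "h": 1665},
{"id": "K3", "type": "saddle", "x": 596, "y": 110, "h": 1662},
{"id": "K4", "type": "saddle", "x": 211, "y": 685, "h": 1619},
{"id": "K5", "type": "saddle", "x": 67, "y": 105, "h": 1615},
{"id": "K6", "type": "saddle", "x": 403, "y": 266, "h": 1475},
{"id": "K7", "type": "saddle", "x": 468, "y": 560, "h": 1468},
{"id": "K8", "type": "saddle", "x": 62, "y": 423, "h": 1467},
{"id": "K9", "type": "saddle", "x": 409, "y": 352, "h": 1285}],
"edges": [["K1", "S3"], ["K1", "L1"], ["K1", "L3"], ["K2", "S1"], ["K2", "S2"], ["K2", "L1"], ["K2", "L2"], ["K3", "S3"], ["K3", "L1"], ["K3", "L5"], ["K4", "S1"], ["K4", "L1"], ["K4", "L4"], ["K5", "S2"], ["K5", "L2"], ["K5", "L6"], ["K6", "S2"], ["K6", "S3"], ["K6", "L1"], ["K7", "S1"], ["K7", "S3"], ["K7", "L1"], ["K8", "S1"], ["K8", "L2"], ["K8", "L4"], ["K9", "S1"], ["K9", "S2"], ["K9", "L1"]]}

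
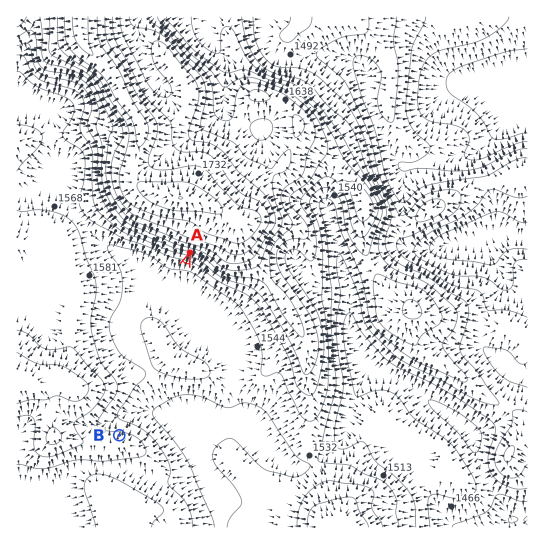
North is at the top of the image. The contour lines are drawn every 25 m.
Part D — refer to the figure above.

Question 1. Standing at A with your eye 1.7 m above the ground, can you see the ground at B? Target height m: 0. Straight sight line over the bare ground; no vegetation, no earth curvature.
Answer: yes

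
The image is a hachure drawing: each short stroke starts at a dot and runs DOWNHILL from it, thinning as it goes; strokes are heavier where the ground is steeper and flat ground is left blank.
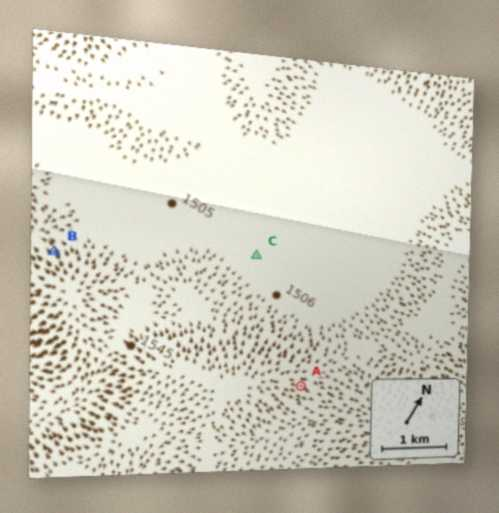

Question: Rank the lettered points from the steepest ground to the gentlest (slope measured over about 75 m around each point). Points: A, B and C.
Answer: B A C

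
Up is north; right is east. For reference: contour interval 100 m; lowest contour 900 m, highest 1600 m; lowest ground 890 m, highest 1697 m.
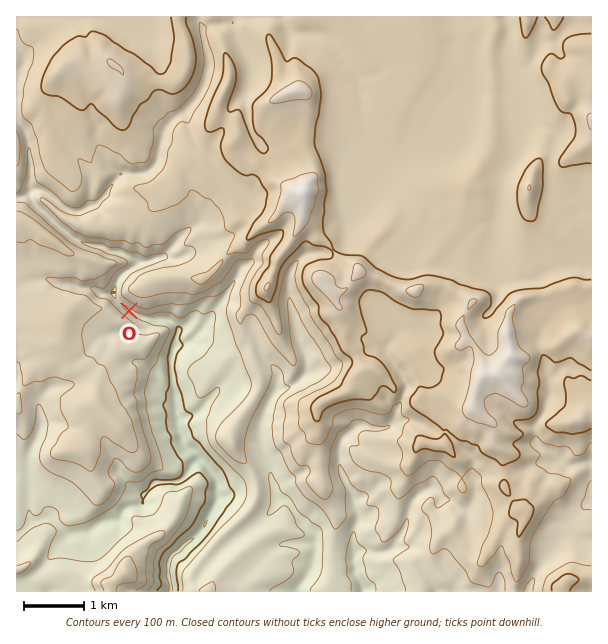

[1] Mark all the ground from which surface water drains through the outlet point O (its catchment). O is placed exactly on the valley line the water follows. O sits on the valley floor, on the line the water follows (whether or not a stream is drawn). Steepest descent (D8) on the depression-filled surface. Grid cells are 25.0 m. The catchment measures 14.66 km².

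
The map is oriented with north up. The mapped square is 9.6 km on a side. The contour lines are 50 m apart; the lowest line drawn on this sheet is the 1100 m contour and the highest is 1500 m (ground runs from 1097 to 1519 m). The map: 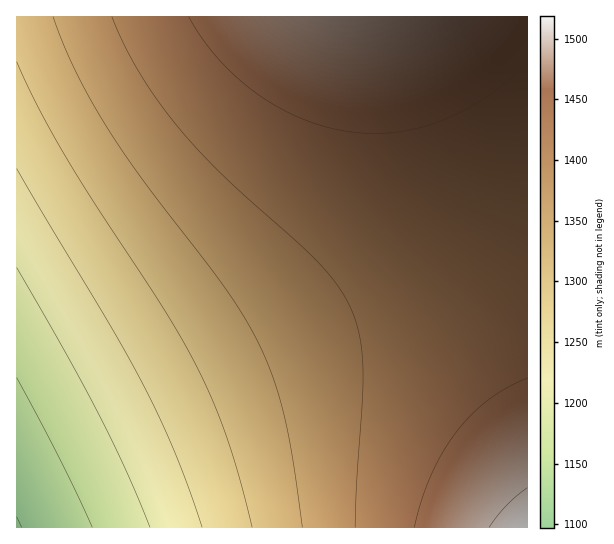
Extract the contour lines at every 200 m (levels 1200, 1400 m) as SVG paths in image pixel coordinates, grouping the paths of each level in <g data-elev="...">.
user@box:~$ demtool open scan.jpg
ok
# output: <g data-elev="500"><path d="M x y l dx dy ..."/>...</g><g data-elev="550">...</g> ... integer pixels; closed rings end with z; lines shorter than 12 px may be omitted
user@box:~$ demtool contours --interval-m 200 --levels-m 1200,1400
<g data-elev="1200"><path d="M17 268l49 85 33 62 28 58 23 54"/></g><g data-elev="1400"><path d="M112 17l12 28 15 28 18 26 21 28 45 49 95 86 19 23 13 21 9 28 4 35-8 158"/></g>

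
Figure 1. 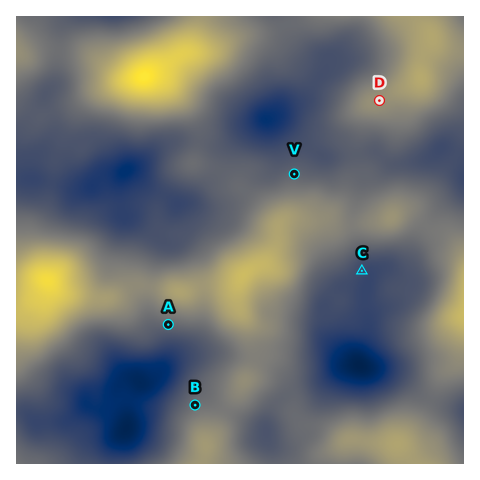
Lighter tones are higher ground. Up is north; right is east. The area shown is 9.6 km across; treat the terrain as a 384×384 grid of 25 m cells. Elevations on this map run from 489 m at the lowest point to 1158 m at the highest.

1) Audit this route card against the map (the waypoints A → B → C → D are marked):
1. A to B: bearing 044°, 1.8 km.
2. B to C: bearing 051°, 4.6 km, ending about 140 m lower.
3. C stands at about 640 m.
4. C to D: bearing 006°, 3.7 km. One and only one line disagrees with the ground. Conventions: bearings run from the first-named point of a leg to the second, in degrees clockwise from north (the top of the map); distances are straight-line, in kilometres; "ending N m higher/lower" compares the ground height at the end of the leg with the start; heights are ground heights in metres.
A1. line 1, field bearing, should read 162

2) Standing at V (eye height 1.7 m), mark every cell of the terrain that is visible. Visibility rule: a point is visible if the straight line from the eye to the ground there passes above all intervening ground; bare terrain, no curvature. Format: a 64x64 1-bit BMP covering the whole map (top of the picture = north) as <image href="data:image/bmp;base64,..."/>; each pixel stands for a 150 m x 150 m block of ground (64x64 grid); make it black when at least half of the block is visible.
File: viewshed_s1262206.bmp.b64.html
<image width="64" height="64" href="data:image/bmp;base64,Qk0+AgAAAAAAAD4AAAAoAAAAQAAAAEAAAAABAAEAAAAAAAACAAATCwAAEwsAAAIAAAAAAAAA////AAAAAAAAAAAAAAAAAAAAAAAAAAAAAAAAAAAAAAAAAAAAAAAAAAAAAAAAAAAAAAAAAAAAAAAAAAAAAAAAAAAAAAAAAAAAAAAAAAAAAAAAAAAAAAAAAAAAAAAAAAAAAAAAAAAAAAAAAAAAAAAAAAAAAAAAAAAAAAAAAAAAAAAAAAAAAAAAAAAAAAAAAAAAAAAAAAAAAAAAAAAAAAAAAAAAAAAAAAAAAAAAAAAAAAAAAAAAAAAAAAAAAAAAAAAAAQAAAAAAAAADgAAAAAAAAAeAAAAAAAAAB8AAAAAAAAAPwAAAAAAAAA/AAAAAAAAAH8AAAAAAAAAfwAAAAAAAAD/AAAAAAAAA+AAAAAAAAAAAAAAAAAAAAAAAAAAAAAAAAAAAAAAACAAAAAAABgAcAAAAAAAPgBwAAAAAAA/AHgAAAAAAg+IGAAAAAADh/gAAAAAAAPG/AAAAAABwec+AAAAAAHh/z4AAAAAAP///hAAAAAA/4f/eAAAAAD/h//4AAABgf+D//wAAAP//4f//AABw///5//8AAAD/////+8AAAP/////j4AAAf////4PAAAA////4AcAAAD////AAwAAAH///+AAAAAAD///4AAAAAAH///wAAAAAAH///gAAAAAAA///wAAAAAAB///8AAAAAAA///8AAAAAAAP//4AAAAAAAP//AA=="/>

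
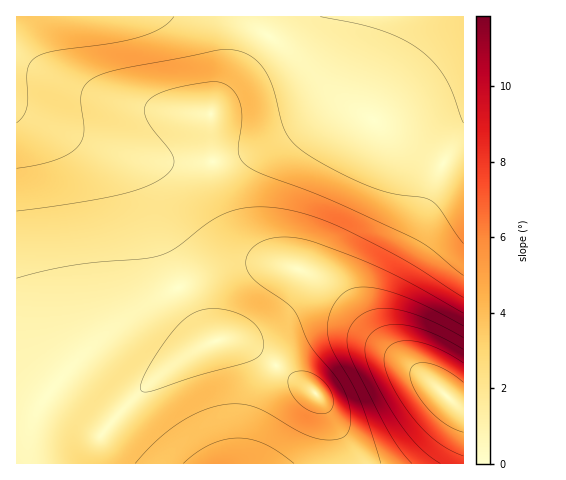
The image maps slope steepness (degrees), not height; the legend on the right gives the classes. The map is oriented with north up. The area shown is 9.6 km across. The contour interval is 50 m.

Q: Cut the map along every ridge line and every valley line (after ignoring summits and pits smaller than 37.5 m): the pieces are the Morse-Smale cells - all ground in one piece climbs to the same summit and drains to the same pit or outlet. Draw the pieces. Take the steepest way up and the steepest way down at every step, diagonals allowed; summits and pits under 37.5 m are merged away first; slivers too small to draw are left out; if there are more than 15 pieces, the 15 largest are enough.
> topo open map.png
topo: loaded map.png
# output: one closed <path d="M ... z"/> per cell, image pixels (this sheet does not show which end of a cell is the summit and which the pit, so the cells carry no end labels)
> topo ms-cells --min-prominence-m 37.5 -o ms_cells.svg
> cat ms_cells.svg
<path d="M225 16l-209 1 0 446 82 1 2-26 2-5 42-45 48-36 22-10 16-3 23 9 64 47 16 31 6 38 124 0 1-289-51-28-64-42-75-66-29-16z"/><path d="M230 339l-16 3-22 10-48 36-42 45-3 14 0 16 238 1 1-11-5-27-16-31-64-47z"/><path d="M463 16l-237 1 19 6 22 12 23 16 32 31 27 23 64 42 50 28z"/>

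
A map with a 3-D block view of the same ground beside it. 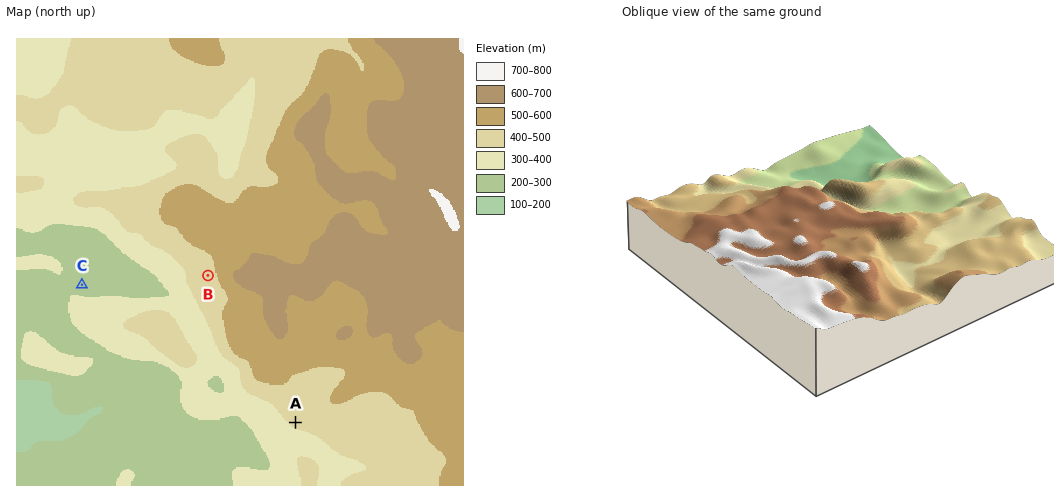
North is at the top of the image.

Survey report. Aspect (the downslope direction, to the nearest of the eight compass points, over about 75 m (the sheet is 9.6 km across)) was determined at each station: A SW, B W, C NE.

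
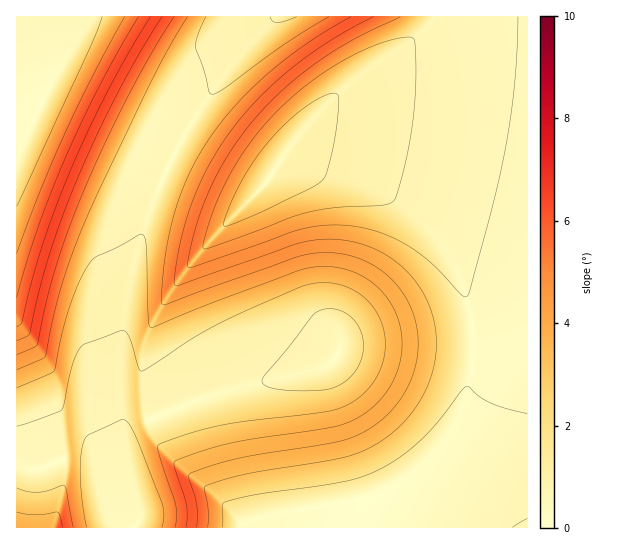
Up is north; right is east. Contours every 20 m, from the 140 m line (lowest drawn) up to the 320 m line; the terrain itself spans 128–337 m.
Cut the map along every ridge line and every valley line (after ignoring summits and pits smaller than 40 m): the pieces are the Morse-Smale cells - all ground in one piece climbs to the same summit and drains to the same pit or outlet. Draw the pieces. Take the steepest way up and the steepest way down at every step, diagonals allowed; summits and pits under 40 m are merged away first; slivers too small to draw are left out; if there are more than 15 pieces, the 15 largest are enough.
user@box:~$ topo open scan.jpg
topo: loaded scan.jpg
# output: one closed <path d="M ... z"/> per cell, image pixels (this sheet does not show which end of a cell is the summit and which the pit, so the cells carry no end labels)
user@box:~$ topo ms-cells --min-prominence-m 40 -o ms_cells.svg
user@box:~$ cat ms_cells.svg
<path d="M527 16l-250 0-25 25-28 33-29 43-28 52-23 57-16 63-7 49-1 59 8 69 12 45 0 7-5 10 393-1z"/><path d="M275 16l-259 1 0 449 13 3 10 0 24-10 26 1 6 6 20 35 19 27 6-10 0-7-11-38-6-42-3-72 5-54 12-56 20-59 30-60 37-56z"/><path d="M85 459l-22 0-24 10-23-2 1 61 116-1 0-2-18-24-20-35z"/>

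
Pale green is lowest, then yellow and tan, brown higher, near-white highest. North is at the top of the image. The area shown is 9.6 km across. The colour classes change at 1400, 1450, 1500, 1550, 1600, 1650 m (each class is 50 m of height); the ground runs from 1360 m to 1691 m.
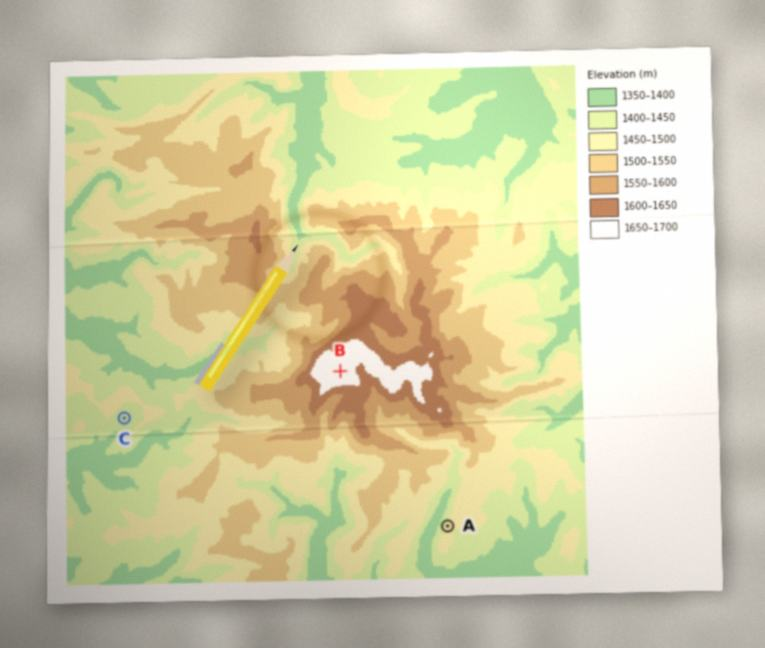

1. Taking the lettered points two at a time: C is below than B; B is above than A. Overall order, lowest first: C A B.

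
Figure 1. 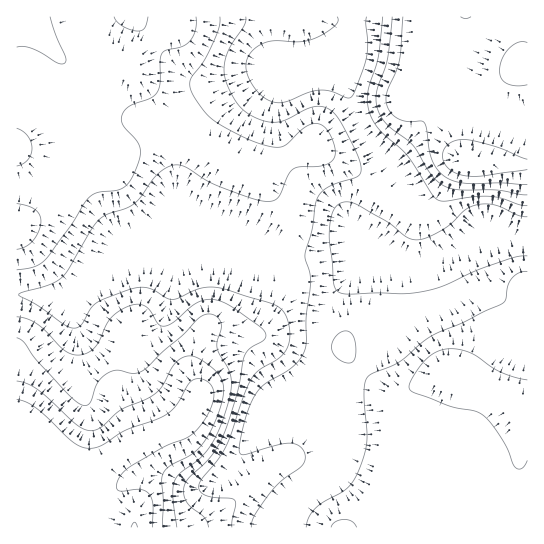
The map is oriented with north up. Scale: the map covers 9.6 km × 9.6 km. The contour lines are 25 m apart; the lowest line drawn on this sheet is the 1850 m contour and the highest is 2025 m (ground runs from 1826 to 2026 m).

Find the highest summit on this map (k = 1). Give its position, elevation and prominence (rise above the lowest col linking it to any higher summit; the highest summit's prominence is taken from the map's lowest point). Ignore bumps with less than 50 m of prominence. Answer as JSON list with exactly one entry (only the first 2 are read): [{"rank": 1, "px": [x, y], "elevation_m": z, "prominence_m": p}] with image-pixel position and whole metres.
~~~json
[{"rank": 1, "px": [469, 161], "elevation_m": 1972, "prominence_m": 109}]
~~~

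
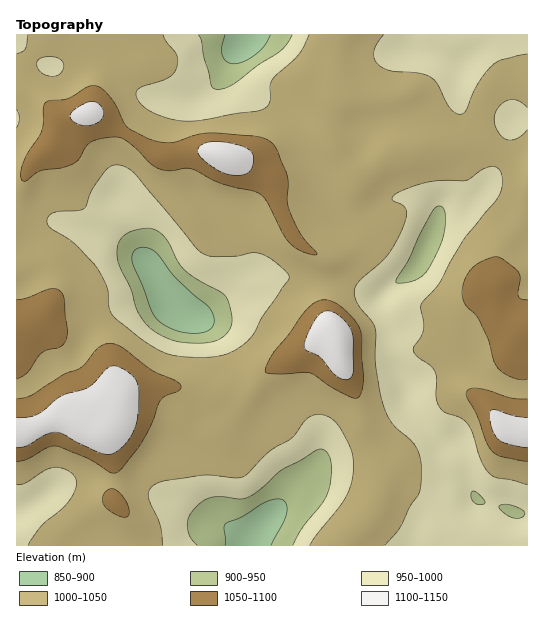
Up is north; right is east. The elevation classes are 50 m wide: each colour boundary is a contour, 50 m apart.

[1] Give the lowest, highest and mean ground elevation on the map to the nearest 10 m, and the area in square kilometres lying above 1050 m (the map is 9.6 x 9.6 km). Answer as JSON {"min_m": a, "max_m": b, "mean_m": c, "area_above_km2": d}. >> {"min_m": 860, "max_m": 1150, "mean_m": 1010, "area_above_km2": 15.1}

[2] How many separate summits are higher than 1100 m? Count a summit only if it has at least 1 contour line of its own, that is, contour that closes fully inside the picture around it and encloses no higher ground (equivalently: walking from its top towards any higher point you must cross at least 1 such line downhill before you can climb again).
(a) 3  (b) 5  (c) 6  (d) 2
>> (a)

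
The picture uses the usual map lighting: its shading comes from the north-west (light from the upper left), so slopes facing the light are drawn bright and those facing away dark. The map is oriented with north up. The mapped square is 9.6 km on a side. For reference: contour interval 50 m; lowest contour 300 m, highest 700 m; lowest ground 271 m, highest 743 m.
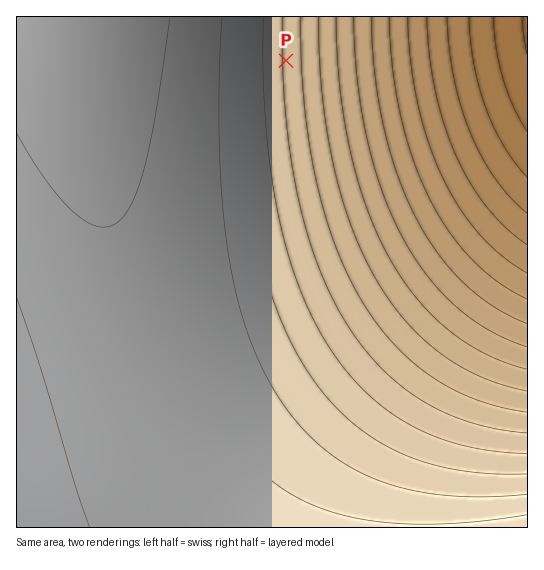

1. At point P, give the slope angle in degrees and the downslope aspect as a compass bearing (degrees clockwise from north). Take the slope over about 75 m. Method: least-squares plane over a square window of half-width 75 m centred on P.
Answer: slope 4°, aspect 88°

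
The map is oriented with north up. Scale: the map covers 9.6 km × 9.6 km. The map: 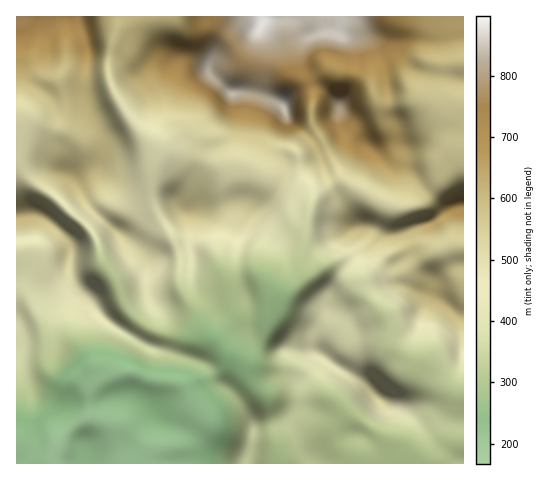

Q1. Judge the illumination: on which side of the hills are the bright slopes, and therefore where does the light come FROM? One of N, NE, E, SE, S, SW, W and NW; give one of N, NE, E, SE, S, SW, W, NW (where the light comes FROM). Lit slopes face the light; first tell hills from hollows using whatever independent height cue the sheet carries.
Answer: S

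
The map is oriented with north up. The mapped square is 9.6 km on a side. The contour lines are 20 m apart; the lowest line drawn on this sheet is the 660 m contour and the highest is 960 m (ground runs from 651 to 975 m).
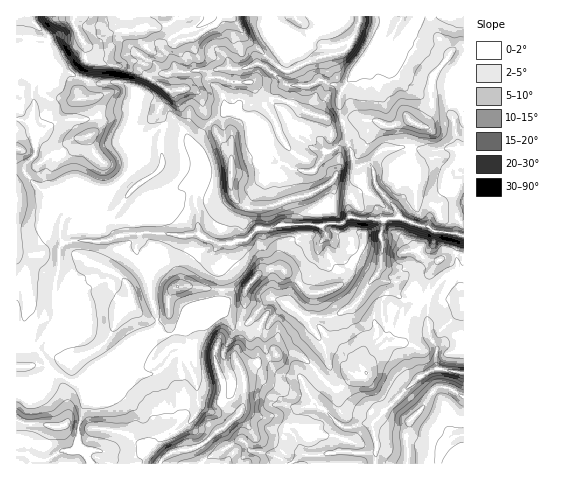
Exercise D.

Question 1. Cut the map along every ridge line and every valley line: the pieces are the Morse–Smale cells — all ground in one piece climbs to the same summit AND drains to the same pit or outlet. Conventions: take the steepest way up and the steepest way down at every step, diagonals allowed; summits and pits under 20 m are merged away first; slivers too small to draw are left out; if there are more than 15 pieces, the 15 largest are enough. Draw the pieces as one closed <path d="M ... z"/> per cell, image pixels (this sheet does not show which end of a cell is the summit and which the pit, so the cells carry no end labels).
<path d="M354 217l-5 0-8 7-15 0-4 3 4 7-8 15 4 15-13 13-17 13-3 7-1 8-7-4-11-3-24 26-12-1-12-11-51 22-20 0-7 3-13 6-23 18-13 7-13 12-2 2 4 4 3 13-9 29 0 18 8 6 4 10 1 2 136 0 5-13-11-21 15-13 6-8 3-26-5-14 34-15 20-1 10 5 17 17 8-7 0-6-4-14-14-20-3-9 5-3 19 1 19-9 9-9 20-29 2-15-1-24 3-11-24-1z"/><path d="M360 16l-284 0-3 6 6 12-2 3-29 3-13-3-19-1 0 82 15 4 3-11 0-27 10-9 5-9 46 18 27-2 11 6 5 6 4-3 7-13 8-5 10 1 8-3 14 1 8-2 10 2 4-1-1 4 1 7 12 12 3 14 5 4 17 6 7 7 26 38 14 7 18 1 13-20 4 0 11-8 6-2-3-18-11 1-6-5-25-9-12-8-27-6-7-5-5-9 5-5 8-21 16 12 10 3 26-13 28-7 10-16 6-15z"/><path d="M235 112l-8 0-16 9-18 23 11 21-1 7-5 7 0 10-2 5 0 12 3 9-1 14 5 9 18 7 24-5 13-12 14 0 7-3 30-1 2-10 14-7 21 3 4 7 10 2 28 0 11-3-3-7-20-22-4-21-8-2-7 2-4-5-2-13-4-6-6 1-11 8-4 0-13 20-18-1-17-10-4-10-8-9-7-12-11-11z"/><path d="M139 234l-20 1-14 6-29-1-14 4-3 5 0 17-5 20 2 33-20 28 12 16 1 7 3 3 7 1 15 8 7-1 14-13 13-7 23-18 21-9 5-6 0-10-7-24-2-21-12-22 4-10z"/><path d="M294 353l-20 1-34 15 5 14-3 26-6 8-15 13 11 21-5 12 148 1 1-23-3-17-11-1-8 4-11 0-6-4-26-25-5-8 3-5 11-9-8-11z"/><path d="M165 129l-11 1-21 17 2 7 0 10-2 4-36 35-13-14-7-3-4 4-3 11-5 6 0 9-3 6-2 15 3 5 13-2 29 1 14-6 22-2 35 2 23-1 0-19-3-9 0-12 2-5 0-10 6-11-1-8-18-25z"/><path d="M463 16l-60 0-16 26-34 32-10 15-4 9 4 24 7-3 11 0 16 2 8 5 8 0 17-6 7 4 6 0 8-14 0-28 4-8 15-21 14-8z"/><path d="M312 224l-33 1-7 3-14 0-13 12-27 5-7 11 0 4 10 17 0 22-1 3-26 10-13 14 0 2 2 1 39-17 12 11 12 1 24-26 17 6 5-14 17-13 13-13-4-15 8-15-5-8z"/><path d="M463 66l-11 10-4 9 1 23 6 16 4 28-8-4-21 3-27-4-12 1-13 4-7 10 5 25 20 22 4 9 21 8 6 0 7 5 27 4 3 0z"/><path d="M21 169l-5 0 0 180 16 1 4-2 20-29-2-33 5-20 0-17 4-6-3-14 5-18-16-17-16-11z"/><path d="M133 112l-16 0-32 8-15-1-14 3-19 12-1 9 9 5 6 10 0 7-5 8 3 20 15 18 9-21 4-4 11 5 9 12 36-35 2-4 0-10-7-16 0-9z"/><path d="M417 309l-8 6-6 26-4 3-9 0-8 3-17 20 1 7-2 1-9 1-19 13-16-13-12 10-2 4 5 8 26 25 6 4 29-4 46-45 19-10 0-20-7-11-3-19z"/><path d="M159 233l-18 0-5 18 12 22 2 21 7 24 0 10-4 6 13 2 10-4 18-20 26-11 1-24-10-17 1-7 8-9-12-4-8-6-24 1z"/><path d="M377 274l-17 25-9 9-19 9-19-1-5 3 3 9 14 20 4 14 0 6-9 9 16 12 17-11 11-3 2-1-1-7 17-20 20-5 7-27 7-6-6-8-7-1-5-6-5-12-9-1z"/><path d="M402 16l-41 0-7 19-10 16-28 7-26 13-10-3-16-12-8 21-5 5 5 9 7 5 17 3 22 11 20 6 11 8 7-1 3-1-4-16 0-8 4-9 10-15 34-32 7-9z"/>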